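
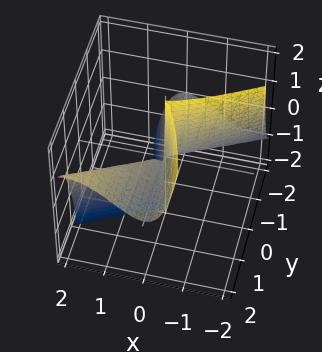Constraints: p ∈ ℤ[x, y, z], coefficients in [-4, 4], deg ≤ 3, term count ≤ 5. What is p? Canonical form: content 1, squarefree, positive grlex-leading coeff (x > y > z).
(a) The degree is 3 — no degree-2 surface has this shape.
(b) From the visible intercepts: every point of the z-axis in the box is on the surface; it crosses the x-axis at the gridline x = 0; the visible y-axis segment lies entirely on the surface.
(c) The integer polynomial consistent with all of this is the stated p.

2*x^3 - 3*x^2*y + x*y*z + y^2*z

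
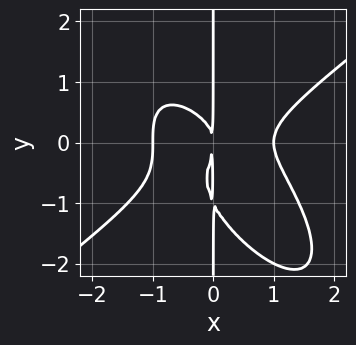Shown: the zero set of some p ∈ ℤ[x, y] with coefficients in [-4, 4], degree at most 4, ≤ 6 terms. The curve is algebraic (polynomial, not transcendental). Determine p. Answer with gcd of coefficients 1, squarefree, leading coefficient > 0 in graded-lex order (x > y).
x^4 - x^2*y^2 - x*y^3 - x*y^2 - x^2

1. The degree is 4 — no degree-3 curve has this shape.
2. From the visible intercepts: among the integer gridlines, it crosses the x-axis at x ∈ {-1, 1}; the visible y-axis segment lies entirely on the curve.
3. Fitting integer coefficients to these (and the overall shape) gives p.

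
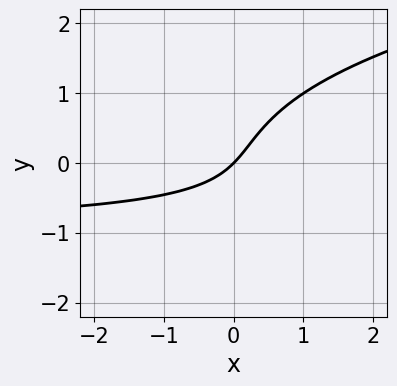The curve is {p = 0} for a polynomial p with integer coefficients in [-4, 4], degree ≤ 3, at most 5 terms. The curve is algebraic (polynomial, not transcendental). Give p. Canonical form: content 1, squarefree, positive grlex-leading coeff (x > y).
(a) deg p = 3.
(b) From the axis intercepts and sections: it meets the y-axis at y = 0 (among the integer gridlines); it crosses the x-axis at the gridline x = 0.
(c) The integer polynomial consistent with all of this is the stated p.

y^3 - x*y - x + y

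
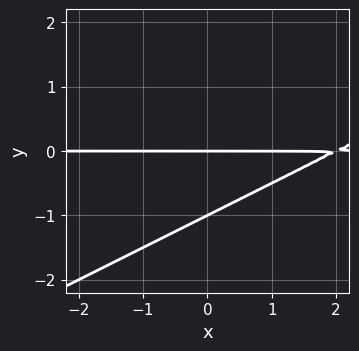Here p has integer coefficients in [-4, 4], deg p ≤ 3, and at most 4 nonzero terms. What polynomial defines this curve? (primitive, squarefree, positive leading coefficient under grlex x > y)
x*y - 2*y^2 - 2*y

(a) deg p = 2. The shape is more complex than any degree-1 curve.
(b) Reading off the gridlines: among the integer gridlines, it crosses the y-axis at y ∈ {-1, 0}; every point of the x-axis in the box is on the curve.
(c) Matching integer coefficients to the picture gives p.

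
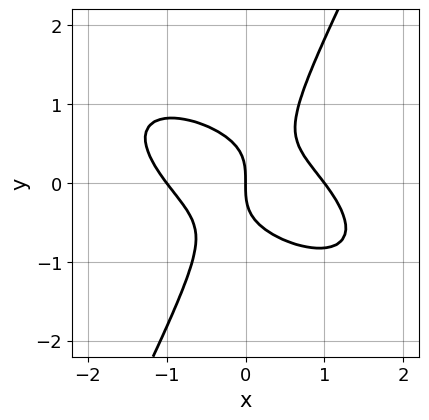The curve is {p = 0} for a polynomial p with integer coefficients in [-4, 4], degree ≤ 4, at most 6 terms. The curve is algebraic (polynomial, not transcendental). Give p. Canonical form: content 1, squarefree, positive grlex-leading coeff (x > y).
First, deg p = 3. A generic line meets the curve in up to 3 points.
Next, against the integer gridlines: one y-axis crossing is at y = 0; the x-axis gridline crossings are at x ∈ {-1, 0, 1}.
Finally, assembling these constraints gives the stated polynomial.

2*x^3 + 3*x^2*y + 2*x*y^2 - 2*y^3 - 2*x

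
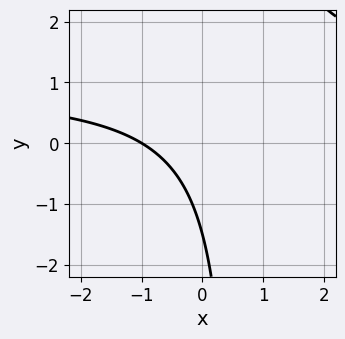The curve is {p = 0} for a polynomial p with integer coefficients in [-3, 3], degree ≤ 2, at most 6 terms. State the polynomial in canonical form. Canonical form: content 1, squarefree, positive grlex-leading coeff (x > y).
The degree is 2 — the shape is more complex than any degree-1 curve.
Checking where it meets the axes: one x-axis crossing is at x = -1.
The integer polynomial consistent with all of this is the stated p.

3*x*y - 3*x - 2*y - 3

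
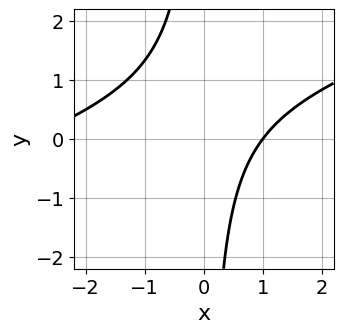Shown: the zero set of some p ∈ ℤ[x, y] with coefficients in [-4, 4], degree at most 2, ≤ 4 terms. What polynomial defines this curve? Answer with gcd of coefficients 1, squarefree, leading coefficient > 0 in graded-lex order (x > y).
x^2 - 3*x*y + 2*x - 3

Degree: a generic line meets the curve in up to 2 points, so deg p = 2.
Observable constraints: it crosses the x-axis at the gridline x = 1; no y-intercept at any integer in the box.
Matching integer coefficients to the picture gives p.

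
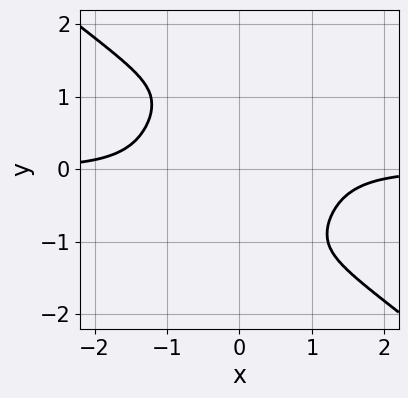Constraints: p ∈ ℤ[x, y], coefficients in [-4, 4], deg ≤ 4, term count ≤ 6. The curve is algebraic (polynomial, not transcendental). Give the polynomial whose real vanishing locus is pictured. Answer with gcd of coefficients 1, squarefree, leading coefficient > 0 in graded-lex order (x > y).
3*x^3*y + 3*x^2*y^2 + y^4 - 3*y^2 + 3

deg p = 4.
From the axis intercepts and sections: no y-intercept at any integer in the box; the curve avoids every integer x-axis point in the box.
Together with the visible shape, these determine p as stated.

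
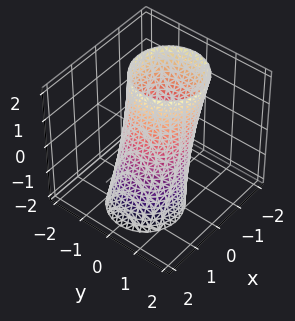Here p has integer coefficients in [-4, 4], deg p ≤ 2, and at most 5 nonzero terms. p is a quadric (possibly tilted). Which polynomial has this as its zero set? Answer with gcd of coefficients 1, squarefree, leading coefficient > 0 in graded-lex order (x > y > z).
Degree: no degree-1 surface has this shape, so deg p = 2.
Checking where it meets the axes: among the integer gridlines, it crosses the x-axis at x ∈ {-1, 1}; the surface avoids every integer z-axis point in the box; among the integer gridlines, it crosses the y-axis at y ∈ {-1, 1}.
These observations pin down the coefficients.

2*x^2 + x*z + 2*y^2 - 2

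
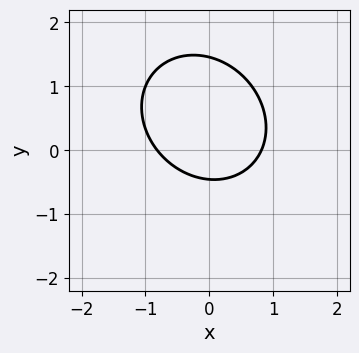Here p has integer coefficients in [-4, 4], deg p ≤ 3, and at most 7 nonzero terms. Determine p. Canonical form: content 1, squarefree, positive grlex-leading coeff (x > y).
deg p = 2. A generic line meets the curve in up to 2 points.
The integer polynomial consistent with all of this is the stated p.

3*x^2 + x*y + 3*y^2 - 3*y - 2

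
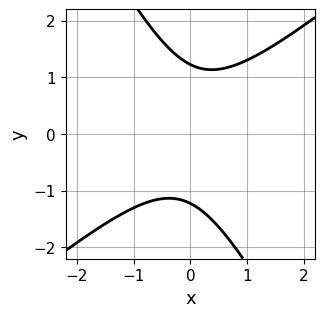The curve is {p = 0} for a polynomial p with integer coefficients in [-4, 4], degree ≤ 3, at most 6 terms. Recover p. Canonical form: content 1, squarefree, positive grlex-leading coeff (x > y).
3*x^2 - 2*x*y - 2*y^2 + 3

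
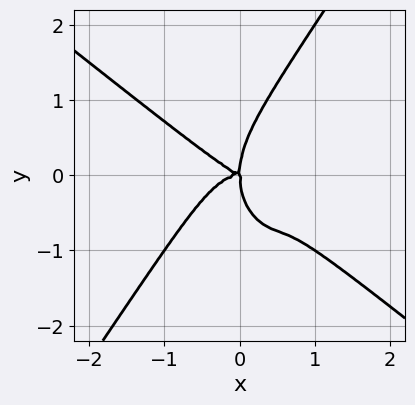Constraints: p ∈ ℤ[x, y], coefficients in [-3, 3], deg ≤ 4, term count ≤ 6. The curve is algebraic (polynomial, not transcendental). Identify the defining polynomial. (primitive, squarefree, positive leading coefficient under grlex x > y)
2*x^4 + 2*x^3*y - y^4 + x^2*y + 2*x*y^2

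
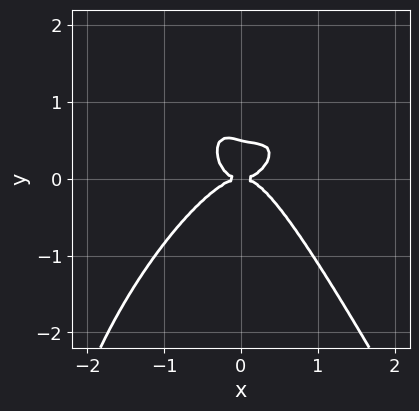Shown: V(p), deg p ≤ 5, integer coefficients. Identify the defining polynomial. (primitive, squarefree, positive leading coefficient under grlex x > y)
3*x^4 - 2*x^3*y + x*y^3 + 2*y^3 - y^2

Degree: the shape is more complex than any degree-3 curve, so deg p = 4.
From the axis intercepts and sections: it meets the x-axis at x = 0 (among the integer gridlines); it meets the y-axis at y = 0 (among the integer gridlines).
Solving for integer coefficients yields p as stated.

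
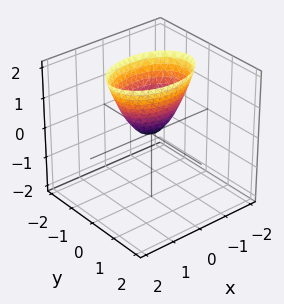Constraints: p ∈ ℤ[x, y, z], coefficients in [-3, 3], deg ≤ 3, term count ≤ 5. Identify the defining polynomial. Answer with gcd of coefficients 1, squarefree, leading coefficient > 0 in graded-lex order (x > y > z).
x^2 + 2*y^2 - z

First, the degree is 2 — a single bowl opening along one axis; a quadric.
Then, symmetries: it's symmetric under y → −y, forcing even powers of y; it's symmetric under x → −x, forcing even powers of x.
Then, reading off the gridlines: it meets the y-axis at y = 0 (among the integer gridlines); one x-axis crossing is at x = 0; it crosses the z-axis at the gridline z = 0.
Finally, putting this together gives p.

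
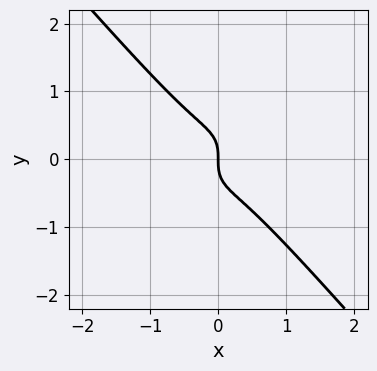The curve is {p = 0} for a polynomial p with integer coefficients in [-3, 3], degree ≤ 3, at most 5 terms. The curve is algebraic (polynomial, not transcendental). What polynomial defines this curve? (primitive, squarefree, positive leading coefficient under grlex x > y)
First, the degree is 3 — a generic line meets the curve in up to 3 points.
Then, against the integer gridlines: one x-axis crossing is at x = 0; it crosses the y-axis at the gridline y = 0.
Finally, the integer polynomial consistent with all of this is the stated p.

3*x^3 + 2*y^3 + x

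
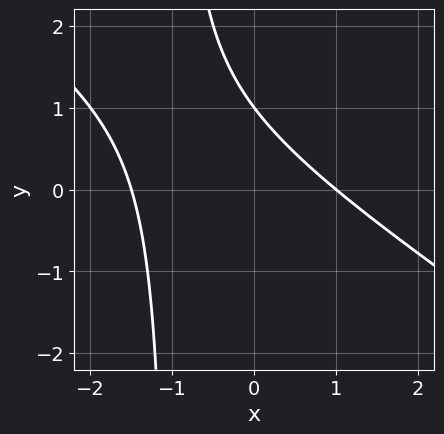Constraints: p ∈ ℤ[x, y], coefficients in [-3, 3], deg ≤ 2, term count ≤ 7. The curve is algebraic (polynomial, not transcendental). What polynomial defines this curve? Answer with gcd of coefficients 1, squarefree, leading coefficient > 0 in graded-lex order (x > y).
2*x^2 + 3*x*y + x + 3*y - 3

1. The degree is 2 — the shape is more complex than any degree-1 curve.
2. From the visible intercepts: it crosses the x-axis at the gridline x = 1; it meets the y-axis at y = 1 (among the integer gridlines).
3. Putting this together gives p.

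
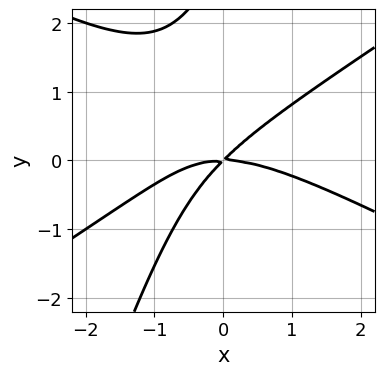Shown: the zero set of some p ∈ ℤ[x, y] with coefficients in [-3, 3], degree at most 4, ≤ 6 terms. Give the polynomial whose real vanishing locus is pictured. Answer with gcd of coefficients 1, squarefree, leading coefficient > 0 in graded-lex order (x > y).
x^3 - 3*x*y^2 + y^3 + 3*x*y - 3*y^2

1. The degree is 3 — a generic line meets the curve in up to 3 points.
2. From the visible intercepts: one y-axis crossing is at y = 0; it crosses the x-axis at the gridline x = 0.
3. Putting this together gives p.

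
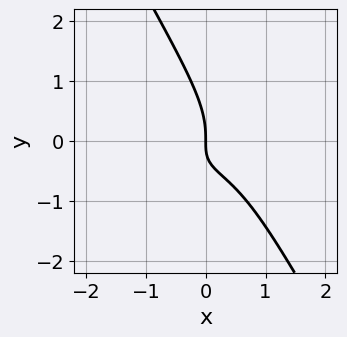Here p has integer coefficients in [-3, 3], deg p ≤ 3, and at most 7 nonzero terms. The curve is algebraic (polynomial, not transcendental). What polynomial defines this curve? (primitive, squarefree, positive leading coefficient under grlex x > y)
2*x^3 + 3*x*y^2 + 2*y^3 + 3*x*y + 2*x

Degree: a generic line meets the curve in up to 3 points, so deg p = 3.
From the visible intercepts: one y-axis crossing is at y = 0; one x-axis crossing is at x = 0.
The integer polynomial consistent with all of this is the stated p.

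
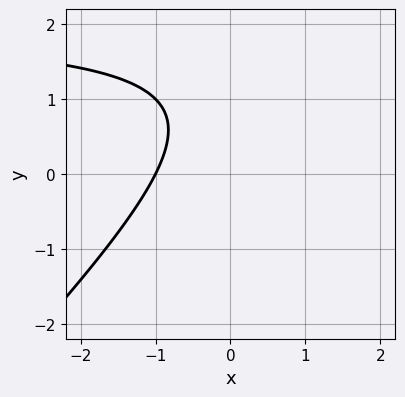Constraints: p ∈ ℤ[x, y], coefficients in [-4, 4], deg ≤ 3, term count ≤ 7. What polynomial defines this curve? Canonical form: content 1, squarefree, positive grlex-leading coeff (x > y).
x*y - y^2 - 2*x + 2*y - 2

1. The degree is 2 — a generic line meets the curve in up to 2 points.
2. Against the integer gridlines: one x-axis crossing is at x = -1; it misses every integer gridline on the y-axis.
3. Together with the visible shape, these determine p as stated.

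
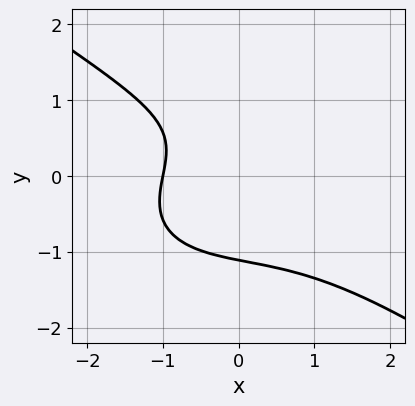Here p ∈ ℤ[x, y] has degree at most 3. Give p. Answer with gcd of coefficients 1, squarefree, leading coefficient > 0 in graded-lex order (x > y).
(a) deg p = 3. The shape is more complex than any degree-2 curve.
(b) Against the integer gridlines: one x-axis crossing is at x = -1.
(c) Solving for integer coefficients yields p as stated.

x^3 + 3*y^3 + 2*x - y + 3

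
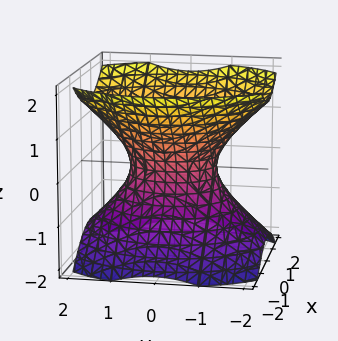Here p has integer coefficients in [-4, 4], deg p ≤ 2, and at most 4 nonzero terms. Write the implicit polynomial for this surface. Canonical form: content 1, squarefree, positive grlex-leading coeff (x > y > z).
3*x^2 + 2*y^2 - 3*z^2 - 2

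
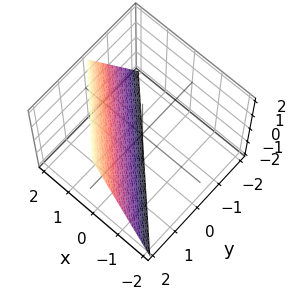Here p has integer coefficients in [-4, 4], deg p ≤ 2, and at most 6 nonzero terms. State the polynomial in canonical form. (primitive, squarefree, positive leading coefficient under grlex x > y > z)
2*x + 2*y - z - 2

(a) deg p = 1.
(b) From the visible intercepts: one x-axis crossing is at x = 1; one y-axis crossing is at y = 1.
(c) Putting this together gives p.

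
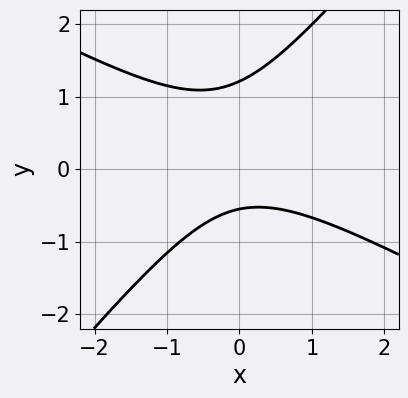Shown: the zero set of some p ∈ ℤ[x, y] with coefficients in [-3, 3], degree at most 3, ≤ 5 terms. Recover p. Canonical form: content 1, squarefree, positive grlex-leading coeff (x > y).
2*x^2 + 2*x*y - 3*y^2 + 2*y + 2

deg p = 2.
Observable constraints: no x-intercept at any integer in the box.
These observations pin down the coefficients.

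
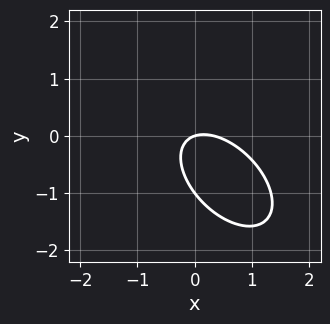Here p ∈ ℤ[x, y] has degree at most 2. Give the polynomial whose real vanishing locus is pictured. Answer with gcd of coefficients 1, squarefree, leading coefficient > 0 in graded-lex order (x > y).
3*x^2 + 3*x*y + 3*y^2 - x + 3*y

(a) deg p = 2. The shape is more complex than any degree-1 curve.
(b) Checking where it meets the axes: the y-axis gridline crossings are at y ∈ {-1, 0}; it meets the x-axis at x = 0 (among the integer gridlines).
(c) Together with the visible shape, these determine p as stated.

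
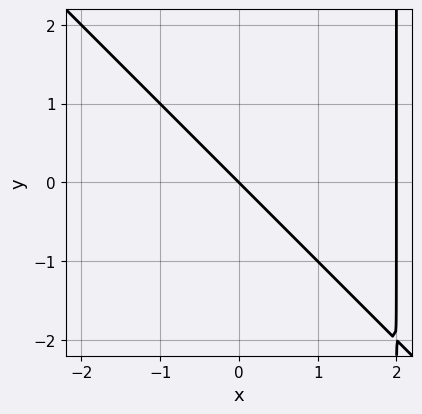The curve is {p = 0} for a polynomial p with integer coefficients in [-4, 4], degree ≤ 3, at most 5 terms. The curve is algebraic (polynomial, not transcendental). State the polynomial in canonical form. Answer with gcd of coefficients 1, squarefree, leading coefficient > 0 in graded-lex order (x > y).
x^2 + x*y - 2*x - 2*y

Degree: the shape is more complex than any degree-1 curve, so deg p = 2.
Against the integer gridlines: it meets the y-axis at y = 0 (among the integer gridlines); the x-axis gridline crossings are at x ∈ {0, 2}.
These observations pin down the coefficients.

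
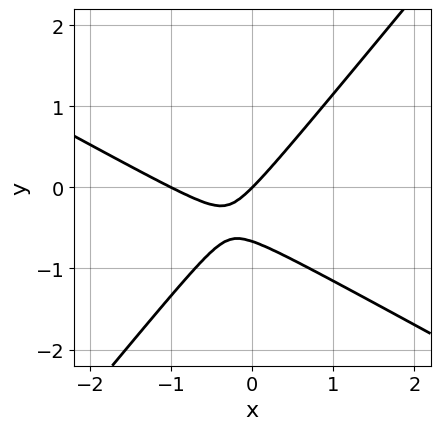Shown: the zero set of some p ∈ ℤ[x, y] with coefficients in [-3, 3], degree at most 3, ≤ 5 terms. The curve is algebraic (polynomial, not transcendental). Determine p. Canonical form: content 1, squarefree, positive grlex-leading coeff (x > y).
2*x^2 + 2*x*y - 3*y^2 + 2*x - 2*y

First, degree: the shape is more complex than any degree-1 curve, so deg p = 2.
Then, observable constraints: the x-axis gridline crossings are at x ∈ {-1, 0}; it crosses the y-axis at the gridline y = 0.
Finally, together with the visible shape, these determine p as stated.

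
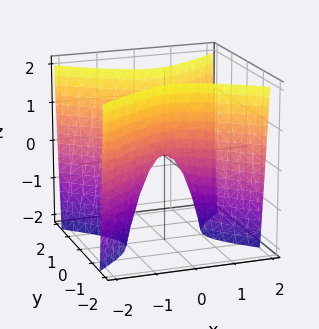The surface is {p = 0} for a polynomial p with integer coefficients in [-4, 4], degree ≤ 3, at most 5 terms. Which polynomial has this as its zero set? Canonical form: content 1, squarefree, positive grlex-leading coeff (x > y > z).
First, deg p = 2. A saddle surface; a quadric.
Then, symmetries: the x ↦ −x reflection is a symmetry, so x appears only in even powers; mirror symmetry y ↦ −y ⇒ only even powers of y.
Then, observable constraints: one x-axis crossing is at x = 0; it crosses the y-axis at the gridline y = 0.
Finally, fitting integer coefficients to these (and the overall shape) gives p.

2*x^2 - 3*y^2 + z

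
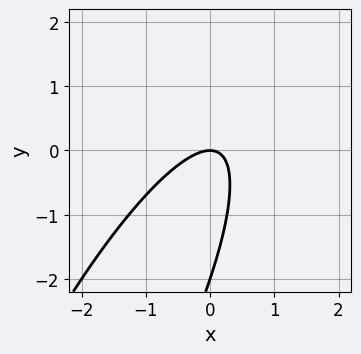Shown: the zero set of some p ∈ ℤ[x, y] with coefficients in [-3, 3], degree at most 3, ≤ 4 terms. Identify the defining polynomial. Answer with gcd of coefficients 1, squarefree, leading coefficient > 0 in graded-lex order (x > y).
1. Degree: a generic line meets the curve in up to 2 points, so deg p = 2.
2. From the axis intercepts and sections: it crosses the x-axis at the gridline x = 0; the y-axis gridline crossings are at y ∈ {-2, 0}.
3. These observations pin down the coefficients.

3*x^2 - 3*x*y + y^2 + 2*y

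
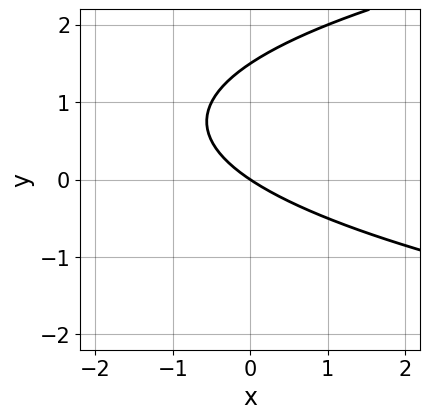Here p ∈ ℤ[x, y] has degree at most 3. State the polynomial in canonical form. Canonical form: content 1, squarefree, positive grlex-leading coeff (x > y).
1. deg p = 2. The shape is more complex than any degree-1 curve.
2. Observable constraints: one x-axis crossing is at x = 0; it meets the y-axis at y = 0 (among the integer gridlines).
3. Fitting integer coefficients to these (and the overall shape) gives p.

2*y^2 - 2*x - 3*y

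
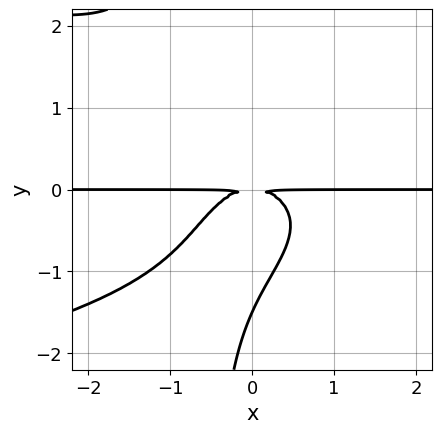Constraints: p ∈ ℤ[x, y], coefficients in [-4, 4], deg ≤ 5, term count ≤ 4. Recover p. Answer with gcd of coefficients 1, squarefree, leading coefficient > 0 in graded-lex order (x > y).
3*x*y^3 + 3*x^2*y + 2*y^3 + 3*y^2

(a) The degree is 4 — the shape is more complex than any degree-3 curve.
(b) Checking where it meets the axes: every point of the x-axis in the box is on the curve.
(c) Putting this together gives p.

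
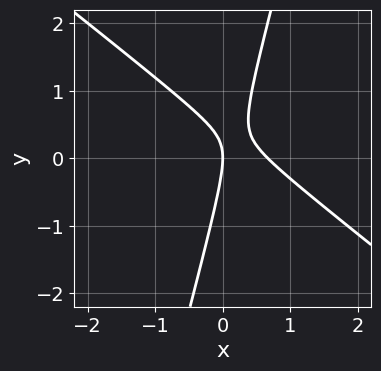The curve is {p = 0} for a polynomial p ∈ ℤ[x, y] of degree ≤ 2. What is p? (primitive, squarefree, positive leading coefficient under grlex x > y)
3*x^2 + 3*x*y - y^2 - 2*x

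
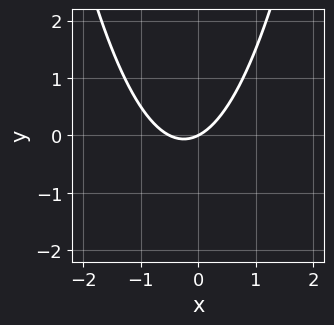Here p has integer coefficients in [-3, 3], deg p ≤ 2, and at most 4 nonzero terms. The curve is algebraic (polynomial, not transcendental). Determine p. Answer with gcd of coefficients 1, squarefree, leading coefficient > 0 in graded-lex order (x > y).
(a) deg p = 2. A generic line meets the curve in up to 2 points.
(b) Reading off the gridlines: one y-axis crossing is at y = 0; it meets the x-axis at x = 0 (among the integer gridlines).
(c) Assembling these constraints gives the stated polynomial.

2*x^2 + x - 2*y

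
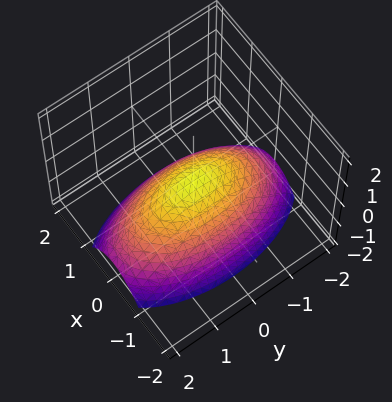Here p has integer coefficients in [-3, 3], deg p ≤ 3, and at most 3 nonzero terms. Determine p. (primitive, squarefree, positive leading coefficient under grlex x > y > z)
3*x^2 + y^2 + 3*z

First, deg p = 2.
Then, symmetries: the y ↦ −y reflection is a symmetry, so y appears only in even powers; mirror symmetry x ↦ −x ⇒ only even powers of x.
Next, checking where it meets the axes: it meets the x-axis at x = 0 (among the integer gridlines); it crosses the z-axis at the gridline z = 0; it meets the y-axis at y = 0 (among the integer gridlines).
Finally, solving for integer coefficients yields p as stated.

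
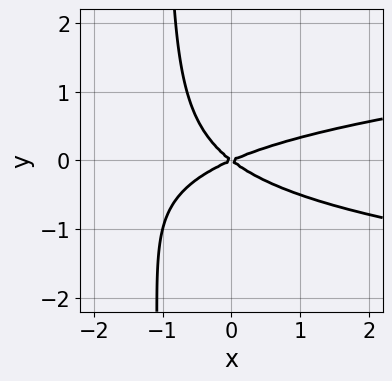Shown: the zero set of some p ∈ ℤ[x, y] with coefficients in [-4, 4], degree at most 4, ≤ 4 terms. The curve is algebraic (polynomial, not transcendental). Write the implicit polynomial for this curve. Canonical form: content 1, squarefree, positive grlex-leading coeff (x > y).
First, the degree is 3 — no degree-2 curve has this shape.
Then, reading off the gridlines: one x-axis crossing is at x = 0; it crosses the y-axis at the gridline y = 0.
Finally, solving for integer coefficients yields p as stated.

3*x*y^2 - x^2 + x*y + 3*y^2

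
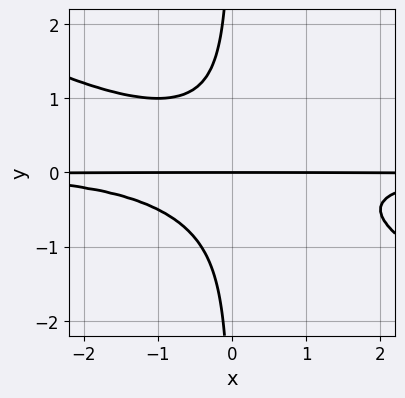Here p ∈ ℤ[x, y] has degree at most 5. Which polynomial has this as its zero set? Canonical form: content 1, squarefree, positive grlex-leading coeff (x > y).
The degree is 4 — a generic line meets the curve in up to 4 points.
Observable constraints: every point of the x-axis in the box is on the curve; one y-axis crossing is at y = 0.
Solving for integer coefficients yields p as stated.

x^2*y^2 + 2*x*y^3 + y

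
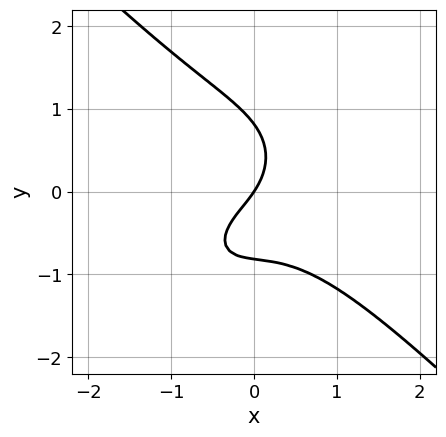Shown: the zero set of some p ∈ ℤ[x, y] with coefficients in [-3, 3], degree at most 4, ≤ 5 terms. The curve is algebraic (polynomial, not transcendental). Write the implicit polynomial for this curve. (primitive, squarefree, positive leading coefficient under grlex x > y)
Degree: no degree-2 curve has this shape, so deg p = 3.
Observable constraints: one y-axis crossing is at y = 0; it crosses the x-axis at the gridline x = 0.
The integer polynomial consistent with all of this is the stated p.

3*x^3 + 3*y^3 + 3*x*y + 3*x - 2*y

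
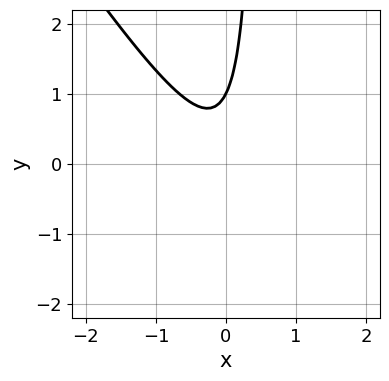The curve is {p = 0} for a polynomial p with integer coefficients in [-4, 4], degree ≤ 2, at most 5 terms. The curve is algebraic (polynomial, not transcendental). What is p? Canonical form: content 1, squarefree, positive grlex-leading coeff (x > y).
3*x^2 + 2*x*y - y + 1

(a) Degree: the shape is more complex than any degree-1 curve, so deg p = 2.
(b) Observable constraints: the curve avoids every integer x-axis point in the box; it crosses the y-axis at the gridline y = 1.
(c) These observations pin down the coefficients.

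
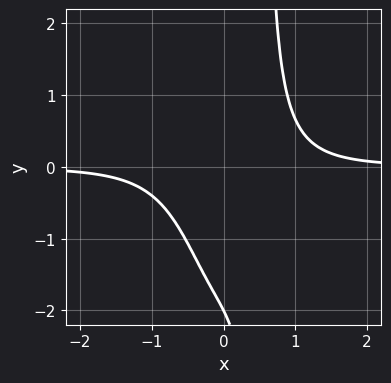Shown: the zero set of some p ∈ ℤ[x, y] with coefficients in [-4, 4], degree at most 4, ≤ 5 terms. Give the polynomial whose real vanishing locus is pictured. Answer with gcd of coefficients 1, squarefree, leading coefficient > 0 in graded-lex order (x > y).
3*x^3*y + x*y - y - 2

First, the degree is 4 — the shape is more complex than any degree-3 curve.
Then, observable constraints: the curve avoids every integer x-axis point in the box; it crosses the y-axis at the gridline y = -2.
Finally, the integer polynomial consistent with all of this is the stated p.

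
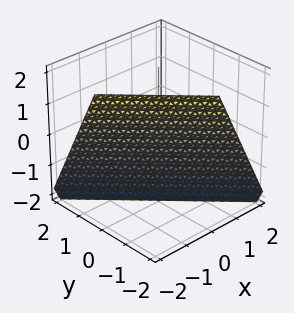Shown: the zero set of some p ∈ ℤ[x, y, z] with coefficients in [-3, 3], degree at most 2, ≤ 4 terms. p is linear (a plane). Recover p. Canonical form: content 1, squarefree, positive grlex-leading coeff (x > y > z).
2*x + 2*y + z + 2

(a) The degree is 1 — every cross-section is a straight line — this is a plane.
(b) Against the integer gridlines: it crosses the z-axis at the gridline z = -2; one y-axis crossing is at y = -1; it crosses the x-axis at the gridline x = -1.
(c) Matching integer coefficients to the picture gives p.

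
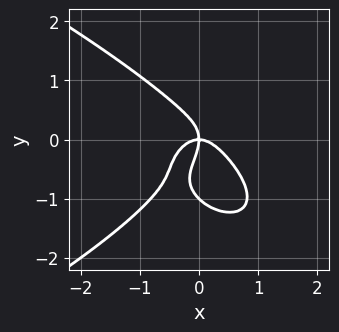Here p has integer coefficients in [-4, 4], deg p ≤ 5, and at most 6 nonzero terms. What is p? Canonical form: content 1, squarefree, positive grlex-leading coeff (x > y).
2*y^4 + 3*x^3 + 2*y^3 + 2*x*y

(a) deg p = 4. No degree-3 curve has this shape.
(b) From the visible intercepts: one x-axis crossing is at x = 0; among the integer gridlines, it crosses the y-axis at y ∈ {-1, 0}.
(c) The integer polynomial consistent with all of this is the stated p.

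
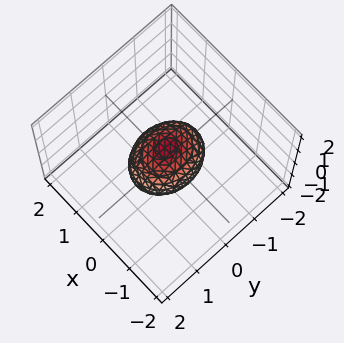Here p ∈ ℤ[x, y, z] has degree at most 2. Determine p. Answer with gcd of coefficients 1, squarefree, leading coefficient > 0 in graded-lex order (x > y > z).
3*x^2 + 2*y^2 + 3*z^2 - 2

(a) Degree: bounded and convex; a quadric, so deg p = 2.
(b) Symmetries: it's symmetric under y → −y, forcing even powers of y; mirror symmetry z ↦ −z ⇒ only even powers of z; the x ↦ −x reflection is a symmetry, so x appears only in even powers.
(c) Observable constraints: the y-axis gridline crossings are at y ∈ {-1, 1}.
(d) Solving for integer coefficients yields p as stated.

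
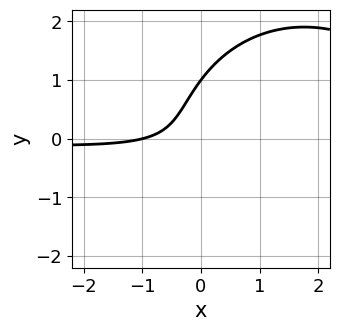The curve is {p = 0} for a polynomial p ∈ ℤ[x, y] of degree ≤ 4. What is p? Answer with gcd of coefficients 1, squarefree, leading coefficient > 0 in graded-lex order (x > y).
x^2*y + y^3 - 3*x*y - x - 1

(a) The degree is 3 — a generic line meets the curve in up to 3 points.
(b) Against the integer gridlines: one x-axis crossing is at x = -1; it meets the y-axis at y = 1 (among the integer gridlines).
(c) Putting this together gives p.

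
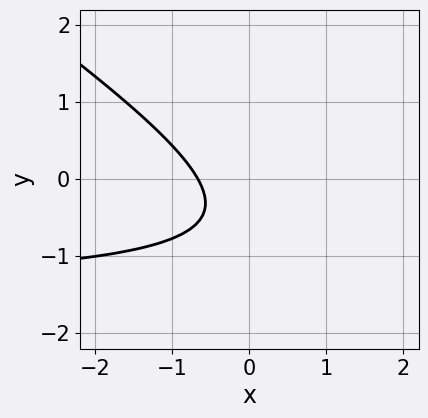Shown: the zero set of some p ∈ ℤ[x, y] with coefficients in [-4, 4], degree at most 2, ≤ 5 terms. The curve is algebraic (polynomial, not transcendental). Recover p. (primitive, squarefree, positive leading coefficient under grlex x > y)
2*x*y + 3*y^2 + 3*x + 3*y + 2

(a) deg p = 2.
(b) Checking where it meets the axes: it misses every integer gridline on the y-axis.
(c) Solving for integer coefficients yields p as stated.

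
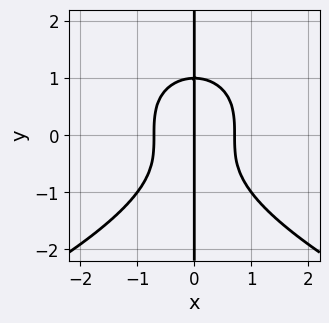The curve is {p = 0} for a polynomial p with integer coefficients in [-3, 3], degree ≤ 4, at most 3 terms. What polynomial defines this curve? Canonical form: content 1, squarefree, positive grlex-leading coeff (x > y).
1. Degree: a generic line meets the curve in up to 4 points, so deg p = 4.
2. Observable constraints: it meets the x-axis at x = 0 (among the integer gridlines); every point of the y-axis in the box is on the curve.
3. Assembling these constraints gives the stated polynomial.

x*y^3 + 2*x^3 - x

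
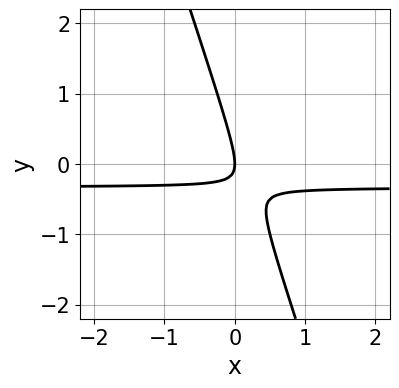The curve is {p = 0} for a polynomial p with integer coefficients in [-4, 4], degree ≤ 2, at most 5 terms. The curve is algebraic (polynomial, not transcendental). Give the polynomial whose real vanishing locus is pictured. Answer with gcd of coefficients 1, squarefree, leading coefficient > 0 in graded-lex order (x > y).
Degree: a generic line meets the curve in up to 2 points, so deg p = 2.
Observable constraints: one x-axis crossing is at x = 0; it meets the y-axis at y = 0 (among the integer gridlines).
These observations pin down the coefficients.

3*x*y + y^2 + x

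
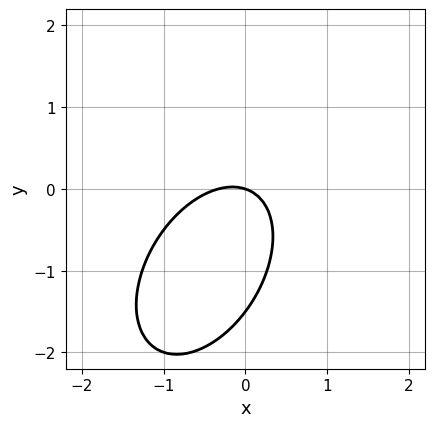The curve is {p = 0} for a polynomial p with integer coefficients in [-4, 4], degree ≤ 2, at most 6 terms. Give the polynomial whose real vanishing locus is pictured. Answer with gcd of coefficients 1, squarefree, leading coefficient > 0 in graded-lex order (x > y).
1. Degree: no degree-1 curve has this shape, so deg p = 2.
2. Against the integer gridlines: one y-axis crossing is at y = 0; it crosses the x-axis at the gridline x = 0.
3. Together with the visible shape, these determine p as stated.

3*x^2 - 2*x*y + 2*y^2 + x + 3*y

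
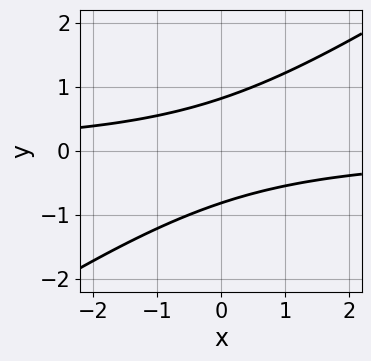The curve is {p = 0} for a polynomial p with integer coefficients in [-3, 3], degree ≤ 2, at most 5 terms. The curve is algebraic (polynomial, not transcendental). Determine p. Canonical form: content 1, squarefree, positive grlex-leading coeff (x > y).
2*x*y - 3*y^2 + 2

1. The degree is 2 — no degree-1 curve has this shape.
2. From the visible intercepts: no x-intercept at any integer in the box.
3. Together with the visible shape, these determine p as stated.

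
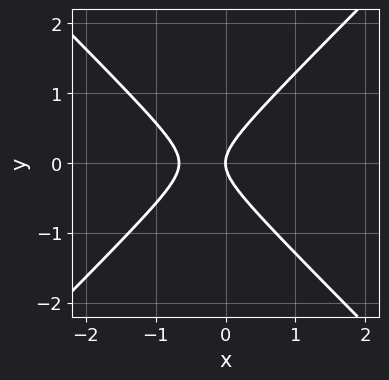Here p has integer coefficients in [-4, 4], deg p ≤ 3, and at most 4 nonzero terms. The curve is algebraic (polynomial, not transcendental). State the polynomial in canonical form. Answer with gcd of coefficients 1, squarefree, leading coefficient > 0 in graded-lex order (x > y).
3*x^2 - 3*y^2 + 2*x

Degree: a generic line meets the curve in up to 2 points, so deg p = 2.
Symmetries: the y ↦ −y reflection is a symmetry, so y appears only in even powers.
Checking where it meets the axes: one y-axis crossing is at y = 0; one x-axis crossing is at x = 0.
Putting this together gives p.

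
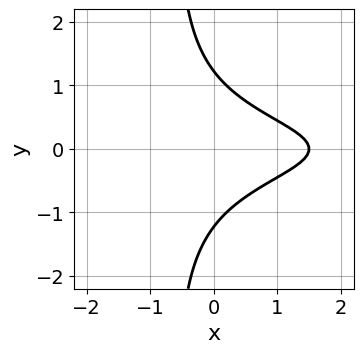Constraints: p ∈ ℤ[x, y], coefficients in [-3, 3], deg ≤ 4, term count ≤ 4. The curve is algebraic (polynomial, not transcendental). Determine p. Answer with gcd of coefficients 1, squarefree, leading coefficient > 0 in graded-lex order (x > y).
1. Degree: no degree-2 curve has this shape, so deg p = 3.
2. Symmetries: mirror symmetry y ↦ −y ⇒ only even powers of y.
3. Fitting integer coefficients to these (and the overall shape) gives p.

3*x*y^2 + 2*y^2 + 2*x - 3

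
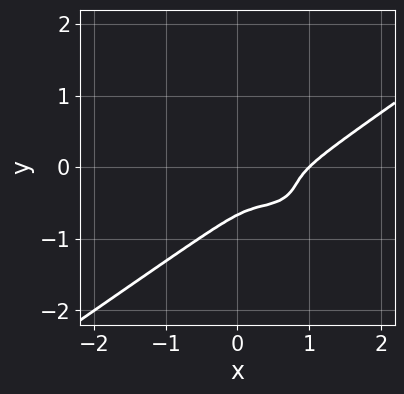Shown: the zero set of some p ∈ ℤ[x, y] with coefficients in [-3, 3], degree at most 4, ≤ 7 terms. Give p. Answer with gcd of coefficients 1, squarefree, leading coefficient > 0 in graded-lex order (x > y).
The degree is 3 — a generic line meets the curve in up to 3 points.
Observable constraints: it crosses the x-axis at the gridline x = 1.
Solving for integer coefficients yields p as stated.

x^3 - 3*y^3 - x^2 - x*y - 2*y^2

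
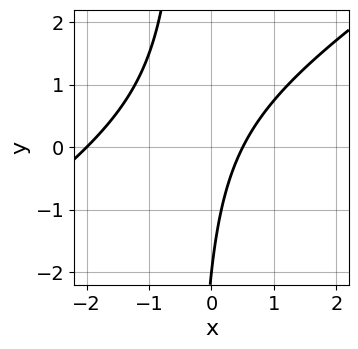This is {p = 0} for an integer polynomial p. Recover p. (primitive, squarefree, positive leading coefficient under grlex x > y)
Degree: a generic line meets the curve in up to 2 points, so deg p = 2.
Observable constraints: it meets the x-axis at x = -2 (among the integer gridlines); one y-axis crossing is at y = -2.
Assembling these constraints gives the stated polynomial.

2*x^2 - 3*x*y + 3*x - y - 2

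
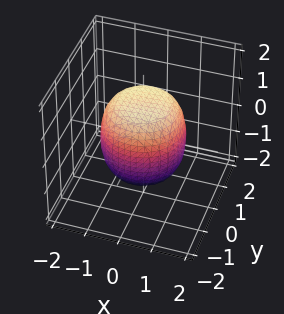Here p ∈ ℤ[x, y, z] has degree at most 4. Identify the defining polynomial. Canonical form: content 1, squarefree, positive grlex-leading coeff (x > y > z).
2*x^4 + 4*x^2*y^2 + 2*y^4 - x^2 - y^2 + 2*z^2 - 3

1. Degree: no degree-3 surface has this shape, so deg p = 4.
2. Symmetries: rotational symmetry about the z-axis ⇒ p depends on x, y only through x² + y².
3. Against the integer gridlines: a circular section at z = 1 has radius exactly 1.
4. Assembling these constraints gives the stated polynomial.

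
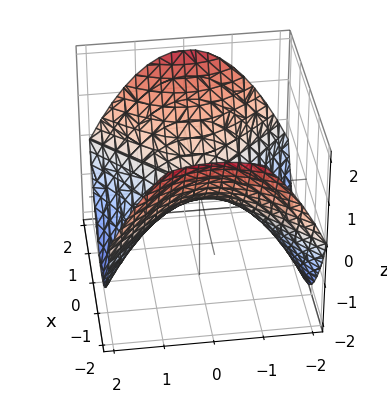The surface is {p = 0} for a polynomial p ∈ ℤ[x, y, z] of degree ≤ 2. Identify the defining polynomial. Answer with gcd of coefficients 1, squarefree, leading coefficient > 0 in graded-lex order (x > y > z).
x^2 - y^2 - 2*z

deg p = 2. A hyperbolic paraboloid; a quadric.
Symmetries: mirror symmetry x ↦ −x ⇒ only even powers of x; mirror symmetry y ↦ −y ⇒ only even powers of y.
Checking where it meets the axes: it meets the y-axis at y = 0 (among the integer gridlines); it meets the x-axis at x = 0 (among the integer gridlines).
Together with the visible shape, these determine p as stated.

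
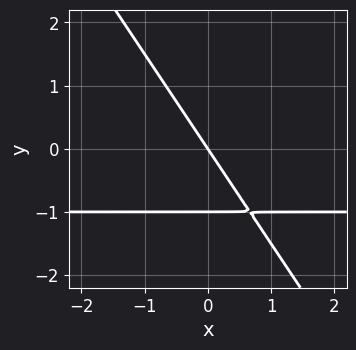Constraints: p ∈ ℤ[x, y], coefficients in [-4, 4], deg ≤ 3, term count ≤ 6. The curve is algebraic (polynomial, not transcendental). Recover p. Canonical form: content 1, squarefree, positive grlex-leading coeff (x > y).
3*x*y + 2*y^2 + 3*x + 2*y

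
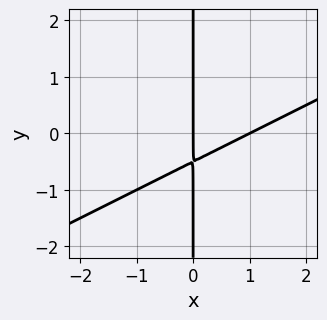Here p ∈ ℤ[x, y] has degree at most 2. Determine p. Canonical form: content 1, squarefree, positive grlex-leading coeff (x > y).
(a) Degree: a generic line meets the curve in up to 2 points, so deg p = 2.
(b) Checking where it meets the axes: the visible y-axis segment lies entirely on the curve; the x-axis gridline crossings are at x ∈ {0, 1}.
(c) The integer polynomial consistent with all of this is the stated p.

x^2 - 2*x*y - x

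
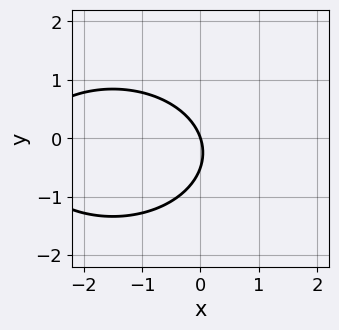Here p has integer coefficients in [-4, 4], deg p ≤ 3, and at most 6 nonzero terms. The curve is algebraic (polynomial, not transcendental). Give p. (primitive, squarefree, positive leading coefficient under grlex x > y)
deg p = 2. A generic line meets the curve in up to 2 points.
From the visible intercepts: it meets the x-axis at x = 0 (among the integer gridlines); one y-axis crossing is at y = 0.
Matching integer coefficients to the picture gives p.

x^2 + 2*y^2 + 3*x + y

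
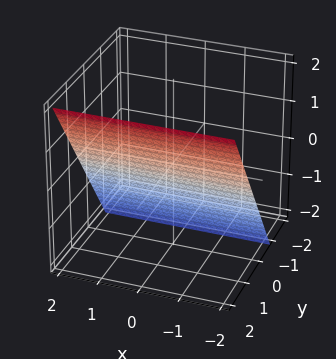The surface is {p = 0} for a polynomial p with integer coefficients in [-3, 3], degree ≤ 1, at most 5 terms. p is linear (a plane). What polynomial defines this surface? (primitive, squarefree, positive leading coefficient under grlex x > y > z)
3*y - 2*z - 2

(a) Degree: every cross-section is a straight line — this is a plane, so deg p = 1.
(b) Against the integer gridlines: it crosses the z-axis at the gridline z = -1; the surface avoids every integer x-axis point in the box.
(c) These observations pin down the coefficients.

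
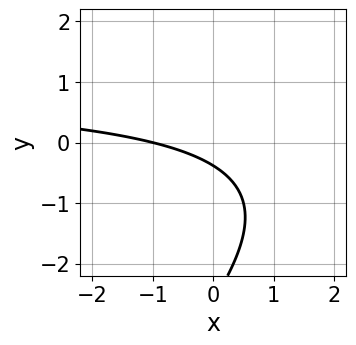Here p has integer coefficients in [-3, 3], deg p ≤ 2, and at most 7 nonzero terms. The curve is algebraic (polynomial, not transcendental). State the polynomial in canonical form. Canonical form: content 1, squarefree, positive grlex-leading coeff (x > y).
1. deg p = 2. The shape is more complex than any degree-1 curve.
2. Observable constraints: it meets the x-axis at x = -1 (among the integer gridlines).
3. The integer polynomial consistent with all of this is the stated p.

x*y - y^2 - x - 3*y - 1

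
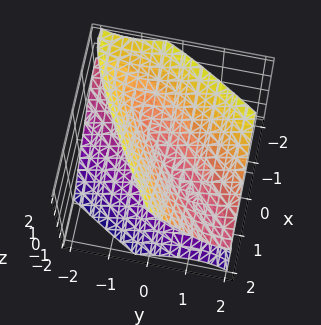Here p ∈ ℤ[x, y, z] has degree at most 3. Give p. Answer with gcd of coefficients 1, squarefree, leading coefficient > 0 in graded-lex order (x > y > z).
x^2 - 2*x*y + y^2 - y*z - z^2

(a) The degree is 2 — a generic line meets the surface in up to 2 points.
(b) From the axis intercepts and sections: one x-axis crossing is at x = 0; one y-axis crossing is at y = 0; it crosses the z-axis at the gridline z = 0.
(c) These observations pin down the coefficients.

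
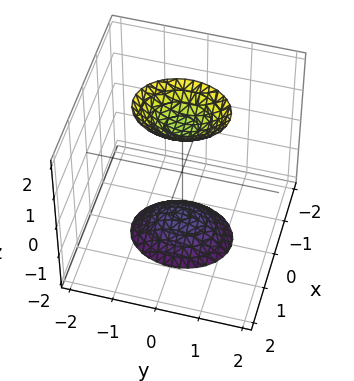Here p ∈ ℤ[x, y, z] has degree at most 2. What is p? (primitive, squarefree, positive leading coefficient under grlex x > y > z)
(a) I count 2 distinct pieces. They look like related sheets of one shape, so recover p as a whole.
(b) The degree is 2 — two separate bowl-shaped sheets opening away from each other; a quadric.
(c) Symmetries: mirror symmetry x ↦ −x ⇒ only even powers of x; mirror symmetry y ↦ −y ⇒ only even powers of y; the z ↦ −z reflection is a symmetry, so z appears only in even powers.
(d) Observable constraints: no x-intercept at any integer in the box; no y-intercept at any integer in the box.
(e) Assembling these constraints gives the stated polynomial.

3*x^2 + 2*y^2 - z^2 + 2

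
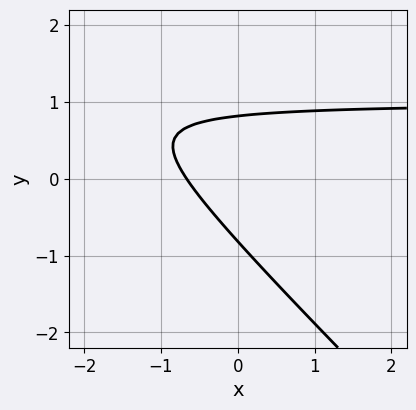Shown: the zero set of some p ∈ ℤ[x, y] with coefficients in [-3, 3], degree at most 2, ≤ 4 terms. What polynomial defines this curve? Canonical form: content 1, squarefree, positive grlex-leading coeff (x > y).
Degree: the shape is more complex than any degree-1 curve, so deg p = 2.
The integer polynomial consistent with all of this is the stated p.

3*x*y + 3*y^2 - 3*x - 2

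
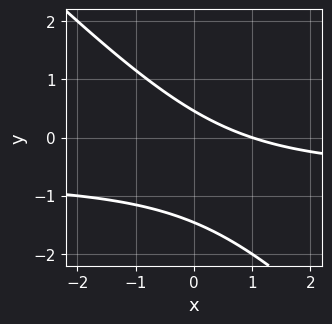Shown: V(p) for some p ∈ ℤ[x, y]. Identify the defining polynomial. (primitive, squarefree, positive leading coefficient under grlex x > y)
3*x*y + 3*y^2 + 2*x + 3*y - 2

Degree: the shape is more complex than any degree-1 curve, so deg p = 2.
From the visible intercepts: it crosses the x-axis at the gridline x = 1.
Solving for integer coefficients yields p as stated.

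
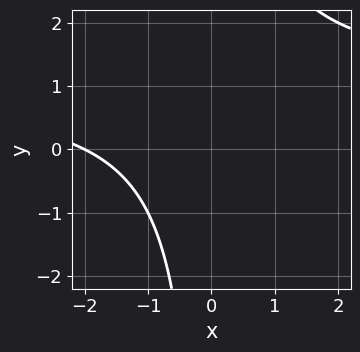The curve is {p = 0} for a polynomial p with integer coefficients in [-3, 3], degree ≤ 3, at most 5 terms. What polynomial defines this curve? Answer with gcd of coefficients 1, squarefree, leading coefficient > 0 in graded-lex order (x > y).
x*y - x - 2

1. deg p = 2.
2. Reading off the gridlines: one x-axis crossing is at x = -2; the curve avoids every integer y-axis point in the box.
3. The integer polynomial consistent with all of this is the stated p.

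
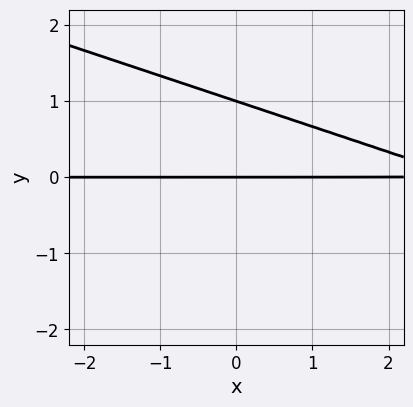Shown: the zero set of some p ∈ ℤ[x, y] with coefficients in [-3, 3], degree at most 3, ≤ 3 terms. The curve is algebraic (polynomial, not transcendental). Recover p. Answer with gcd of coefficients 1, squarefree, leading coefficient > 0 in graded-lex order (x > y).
x*y + 3*y^2 - 3*y

First, the degree is 2 — no degree-1 curve has this shape.
Next, reading off the gridlines: the y-axis gridline crossings are at y ∈ {0, 1}; the visible x-axis segment lies entirely on the curve.
Finally, these observations pin down the coefficients.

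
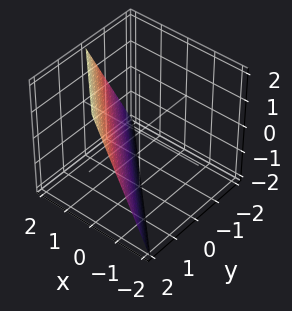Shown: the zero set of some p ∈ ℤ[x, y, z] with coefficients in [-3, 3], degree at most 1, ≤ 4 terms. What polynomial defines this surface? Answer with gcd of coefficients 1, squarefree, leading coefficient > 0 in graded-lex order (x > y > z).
(a) deg p = 1. The surface is flat (a plane).
(b) Reading off the gridlines: it crosses the y-axis at the gridline y = 1; one z-axis crossing is at z = -2.
(c) The integer polynomial consistent with all of this is the stated p. Check: (1, 0, 0) on the x-axis lies on the surface, and p(1, 0, 0) = 0. ✓

2*x + 2*y - z - 2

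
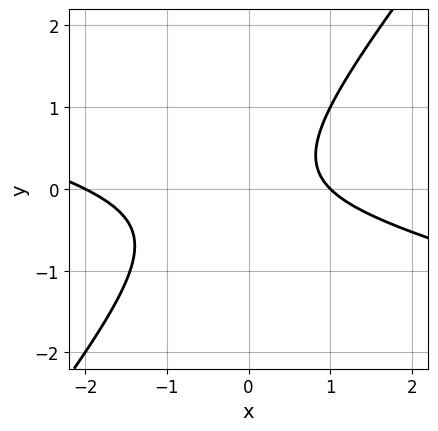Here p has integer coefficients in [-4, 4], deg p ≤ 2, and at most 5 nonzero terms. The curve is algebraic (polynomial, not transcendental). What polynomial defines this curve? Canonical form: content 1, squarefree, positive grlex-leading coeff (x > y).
(a) deg p = 2. No degree-1 curve has this shape.
(b) From the axis intercepts and sections: the x-axis gridline crossings are at x ∈ {-2, 1}; no y-intercept at any integer in the box.
(c) Together with the visible shape, these determine p as stated.

x^2 + 3*x*y - 3*y^2 + x - 2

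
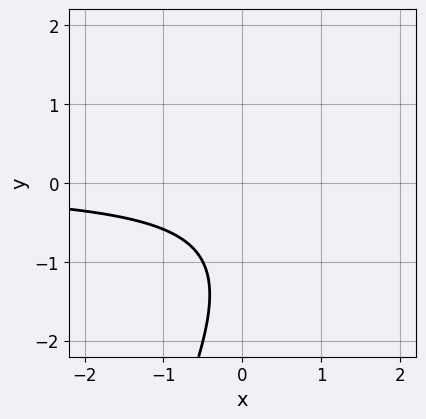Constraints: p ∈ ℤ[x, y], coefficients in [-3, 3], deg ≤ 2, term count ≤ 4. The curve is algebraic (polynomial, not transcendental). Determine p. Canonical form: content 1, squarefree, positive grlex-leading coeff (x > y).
2*x*y - y^2 - 2*y - 2

First, degree: no degree-1 curve has this shape, so deg p = 2.
Then, from the visible intercepts: no x-intercept at any integer in the box; the curve avoids every integer y-axis point in the box.
Finally, matching integer coefficients to the picture gives p.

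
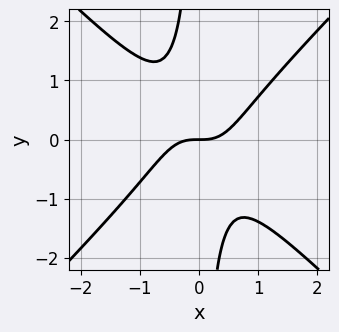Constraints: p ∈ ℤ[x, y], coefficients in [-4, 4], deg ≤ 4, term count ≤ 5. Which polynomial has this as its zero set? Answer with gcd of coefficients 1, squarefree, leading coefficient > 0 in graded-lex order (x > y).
3*x^3 - 3*x*y^2 - 2*y

(a) deg p = 3.
(b) From the axis intercepts and sections: one x-axis crossing is at x = 0; one y-axis crossing is at y = 0.
(c) Putting this together gives p.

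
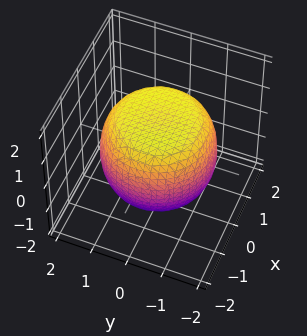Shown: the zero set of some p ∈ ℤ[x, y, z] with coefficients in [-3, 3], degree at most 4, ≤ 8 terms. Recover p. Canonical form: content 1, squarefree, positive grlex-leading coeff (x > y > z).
x^4 + 2*x^2*y^2 + y^4 - x^2 - y^2 + 2*z^2 - 3

(a) Degree: a generic line meets the surface in up to 4 points, so deg p = 4.
(b) Symmetries: rotational symmetry about the z-axis ⇒ p depends on x, y only through x² + y².
(c) From the visible intercepts: a circular section at z = -1 has radius between 1 and 2.
(d) The integer polynomial consistent with all of this is the stated p.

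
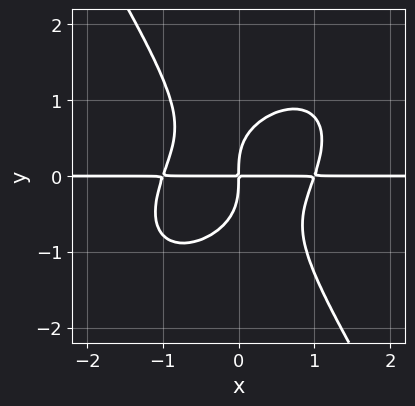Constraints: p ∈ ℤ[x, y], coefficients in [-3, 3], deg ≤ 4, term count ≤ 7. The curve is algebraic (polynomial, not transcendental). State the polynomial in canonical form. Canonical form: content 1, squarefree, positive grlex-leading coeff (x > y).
3*x^3*y - 2*x^2*y^2 + x*y^3 + 2*y^4 - 3*x*y

1. deg p = 4. A generic line meets the curve in up to 4 points.
2. Against the integer gridlines: the visible x-axis segment lies entirely on the curve.
3. Fitting integer coefficients to these (and the overall shape) gives p.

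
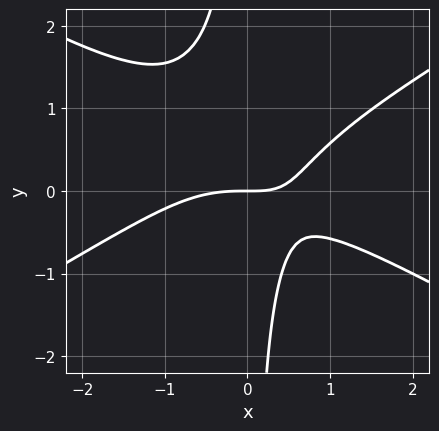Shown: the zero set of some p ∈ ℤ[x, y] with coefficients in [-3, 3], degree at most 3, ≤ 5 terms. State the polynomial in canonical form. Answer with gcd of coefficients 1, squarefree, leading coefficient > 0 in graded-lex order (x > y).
(a) The degree is 3 — a generic line meets the curve in up to 3 points.
(b) From the axis intercepts and sections: one y-axis crossing is at y = 0; it crosses the x-axis at the gridline x = 0.
(c) Together with the visible shape, these determine p as stated.

x^3 - 3*x*y^2 + 2*x*y - 2*y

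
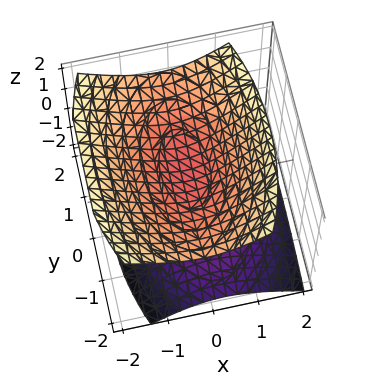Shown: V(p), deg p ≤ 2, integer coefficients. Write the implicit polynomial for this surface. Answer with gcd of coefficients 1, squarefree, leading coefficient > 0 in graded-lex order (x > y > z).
3*x^2 + x*z + y^2 - 3*z^2 + 1

(a) There are 2 components. They look like related sheets of one shape, so recover p as a whole.
(b) deg p = 2. A generic line meets the surface in up to 2 points.
(c) Observable constraints: no y-intercept at any integer in the box; it misses every integer gridline on the x-axis.
(d) Assembling these constraints gives the stated polynomial.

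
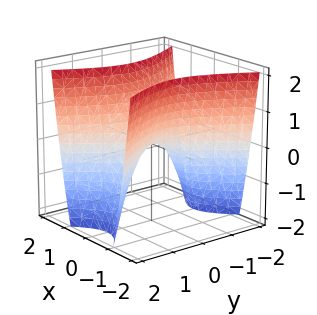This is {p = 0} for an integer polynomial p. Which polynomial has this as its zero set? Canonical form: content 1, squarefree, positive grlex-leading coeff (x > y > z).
The degree is 2 — a saddle surface; a quadric.
Symmetries: the y ↦ −y reflection is a symmetry, so y appears only in even powers; the x ↦ −x reflection is a symmetry, so x appears only in even powers.
Checking where it meets the axes: one y-axis crossing is at y = 0; it meets the z-axis at z = 0 (among the integer gridlines); it crosses the x-axis at the gridline x = 0.
Putting this together gives p.

2*x^2 - y^2 - z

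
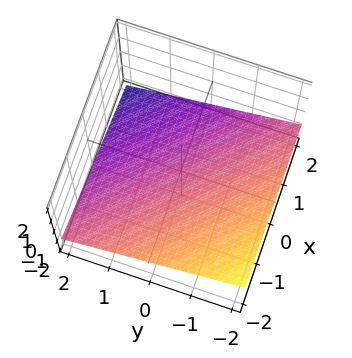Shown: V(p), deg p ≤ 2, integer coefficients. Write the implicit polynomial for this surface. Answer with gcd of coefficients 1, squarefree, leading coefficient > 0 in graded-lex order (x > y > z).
(a) deg p = 1. The surface is flat (a plane).
(b) Checking where it meets the axes: it meets the y-axis at y = -2 (among the integer gridlines); it meets the x-axis at x = -2 (among the integer gridlines).
(c) Assembling these constraints gives the stated polynomial.

x + y + 3*z + 2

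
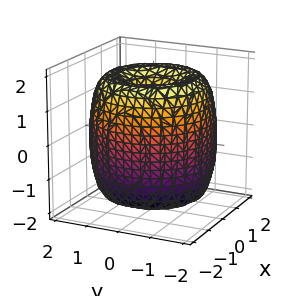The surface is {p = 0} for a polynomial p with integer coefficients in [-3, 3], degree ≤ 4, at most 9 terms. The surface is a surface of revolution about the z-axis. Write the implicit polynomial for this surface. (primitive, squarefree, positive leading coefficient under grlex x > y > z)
The degree is 4 — the shape is more complex than any degree-3 surface.
Symmetries: rotational symmetry about the z-axis ⇒ p depends on x, y only through x² + y².
Observable constraints: among the integer gridlines, it crosses the z-axis at z ∈ {-1, 1}; a circular section at z = 1 has radius between 1 and 2.
The integer polynomial consistent with all of this is the stated p.

x^4 + 2*x^2*y^2 + y^4 - 3*x^2 - 3*y^2 + z^2 - 1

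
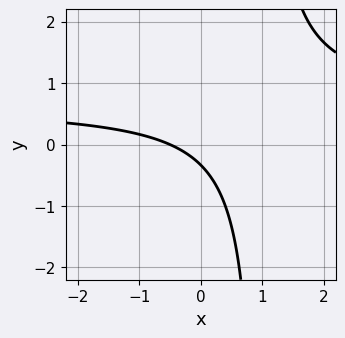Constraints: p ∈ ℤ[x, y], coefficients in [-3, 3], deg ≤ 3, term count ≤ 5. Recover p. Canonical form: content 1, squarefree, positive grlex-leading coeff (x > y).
(a) Degree: the shape is more complex than any degree-1 curve, so deg p = 2.
(b) The integer polynomial consistent with all of this is the stated p.

3*x*y - 2*x - 3*y - 1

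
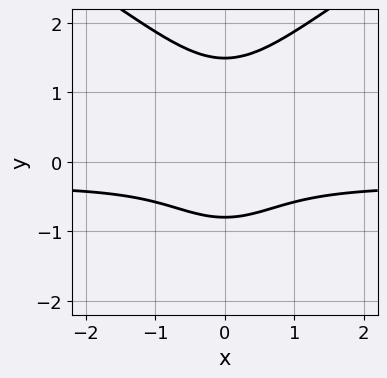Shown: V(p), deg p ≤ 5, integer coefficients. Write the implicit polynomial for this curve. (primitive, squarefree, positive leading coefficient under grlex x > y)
y^4 - 3*x^2*y - x^2 - 2*y - 2

The degree is 4 — a generic line meets the curve in up to 4 points.
Symmetries: it's symmetric under x → −x, forcing even powers of x.
Checking where it meets the axes: it misses every integer gridline on the x-axis.
The integer polynomial consistent with all of this is the stated p.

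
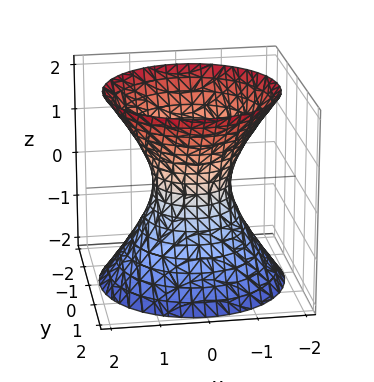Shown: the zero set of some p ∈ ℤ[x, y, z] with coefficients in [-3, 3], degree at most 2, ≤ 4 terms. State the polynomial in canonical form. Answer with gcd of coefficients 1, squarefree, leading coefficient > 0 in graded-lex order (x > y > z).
3*x^2 + 3*y^2 - 2*z^2 - 2

1. deg p = 2.
2. Symmetries: mirror symmetry z ↦ −z ⇒ only even powers of z; every cross-section ⟂ z is a circle, so x, y appear only via x² + y².
3. From the visible intercepts: a circular section at z = 2 has radius between 1 and 2; no z-intercept at any integer in the box.
4. Matching integer coefficients to the picture gives p.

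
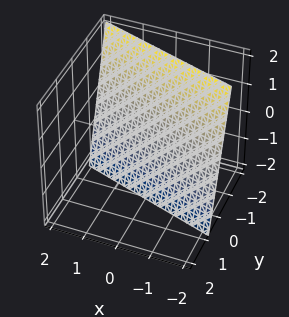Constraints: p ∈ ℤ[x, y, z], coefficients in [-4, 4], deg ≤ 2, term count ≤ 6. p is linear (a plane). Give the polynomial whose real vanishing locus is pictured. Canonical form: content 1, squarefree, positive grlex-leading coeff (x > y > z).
x + 3*y + z + 2

The degree is 1 — every cross-section is a straight line — this is a plane.
Observable constraints: one z-axis crossing is at z = -2; one x-axis crossing is at x = -2.
Putting this together gives p.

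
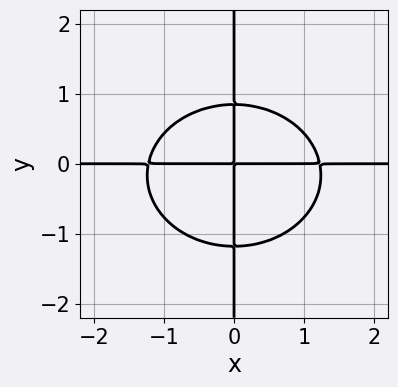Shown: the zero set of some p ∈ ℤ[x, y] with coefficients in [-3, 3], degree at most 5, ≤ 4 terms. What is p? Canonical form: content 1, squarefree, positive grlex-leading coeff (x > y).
deg p = 4. No degree-3 curve has this shape.
Against the integer gridlines: every point of the y-axis in the box is on the curve; the visible x-axis segment lies entirely on the curve.
Assembling these constraints gives the stated polynomial.

2*x^3*y + 3*x*y^3 + x*y^2 - 3*x*y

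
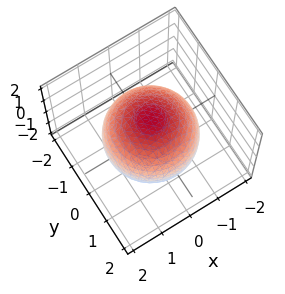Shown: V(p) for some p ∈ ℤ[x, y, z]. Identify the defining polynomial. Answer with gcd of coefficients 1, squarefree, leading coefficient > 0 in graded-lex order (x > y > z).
x^2 + y^2 + z^2 - 2

First, the degree is 2 — the shape is more complex than any degree-1 surface.
Next, symmetries: the z-axis is an axis of rotation, so x and y enter only as x² + y².
Next, observable constraints: a circular section at z = -1 has radius exactly 1.
Finally, these observations pin down the coefficients.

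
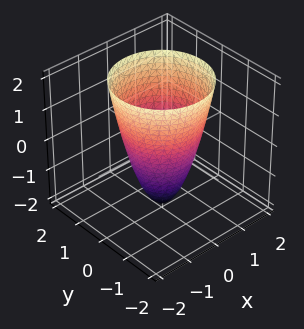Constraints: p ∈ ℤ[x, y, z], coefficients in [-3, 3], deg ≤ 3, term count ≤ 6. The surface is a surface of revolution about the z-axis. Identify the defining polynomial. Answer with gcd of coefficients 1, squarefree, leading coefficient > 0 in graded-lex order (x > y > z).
(a) deg p = 2. A generic line meets the surface in up to 2 points.
(b) Symmetries: rotational symmetry about the z-axis ⇒ p depends on x, y only through x² + y².
(c) Against the integer gridlines: the x-axis gridline crossings are at x ∈ {-1, 1}; a circular section at z = 2 has radius between 1 and 2; the y-axis gridline crossings are at y ∈ {-1, 1}; it crosses the z-axis at the gridline z = -2.
(d) Fitting integer coefficients to these (and the overall shape) gives p.

2*x^2 + 2*y^2 - z - 2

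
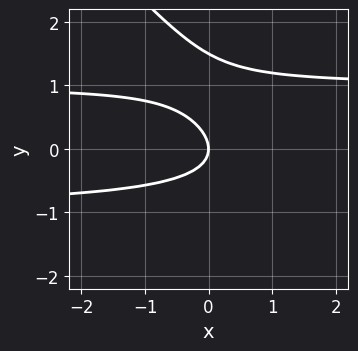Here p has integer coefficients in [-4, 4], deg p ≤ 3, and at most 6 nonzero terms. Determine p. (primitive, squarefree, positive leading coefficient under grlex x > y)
2*x*y^2 + 2*y^3 - 3*y^2 - 2*x

1. deg p = 3. A generic line meets the curve in up to 3 points.
2. From the visible intercepts: it crosses the x-axis at the gridline x = 0; one y-axis crossing is at y = 0.
3. Matching integer coefficients to the picture gives p.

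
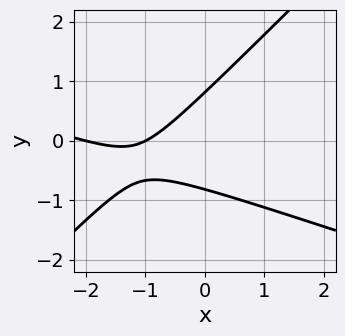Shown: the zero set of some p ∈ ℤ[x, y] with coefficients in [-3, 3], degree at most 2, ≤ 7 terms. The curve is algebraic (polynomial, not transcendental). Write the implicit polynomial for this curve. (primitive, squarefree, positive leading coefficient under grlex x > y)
x^2 + 2*x*y - 3*y^2 + 3*x + 2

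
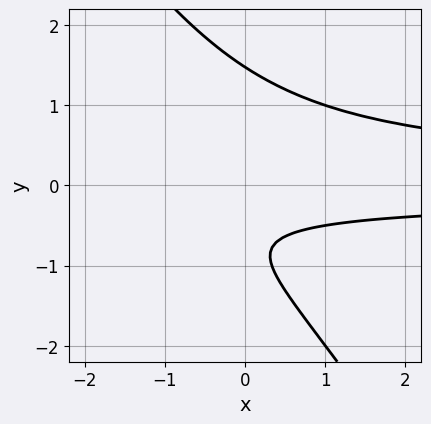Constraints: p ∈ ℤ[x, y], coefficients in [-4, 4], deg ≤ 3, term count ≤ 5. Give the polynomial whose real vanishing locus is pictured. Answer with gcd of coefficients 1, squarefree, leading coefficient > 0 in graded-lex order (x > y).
(a) The degree is 3 — a generic line meets the curve in up to 3 points.
(b) Against the integer gridlines: it misses every integer gridline on the x-axis.
(c) Fitting integer coefficients to these (and the overall shape) gives p.

3*x*y^2 + 2*y^3 - 3*y - 2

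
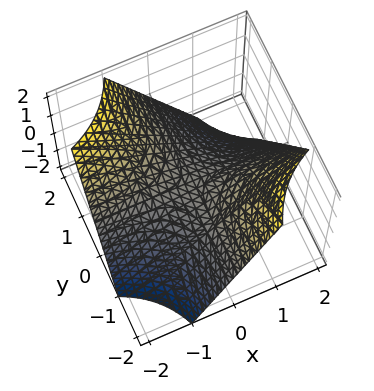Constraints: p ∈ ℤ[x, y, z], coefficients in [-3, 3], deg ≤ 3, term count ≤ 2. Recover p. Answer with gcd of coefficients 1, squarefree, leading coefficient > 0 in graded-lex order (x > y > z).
deg p = 2.
From the axis intercepts and sections: every point of the y-axis in the box is on the surface; it meets the z-axis at z = 0 (among the integer gridlines); the visible x-axis segment lies entirely on the surface.
Solving for integer coefficients yields p as stated.

x*y + z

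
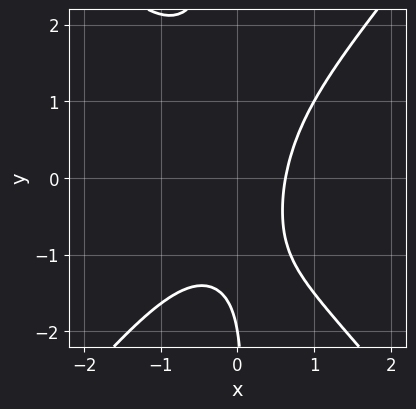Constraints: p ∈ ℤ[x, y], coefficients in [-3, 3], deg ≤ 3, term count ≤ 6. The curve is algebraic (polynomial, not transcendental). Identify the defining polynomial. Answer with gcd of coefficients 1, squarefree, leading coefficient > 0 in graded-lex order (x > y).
First, the degree is 3 — a generic line meets the curve in up to 3 points.
Then, observable constraints: one y-axis crossing is at y = -2.
Finally, matching integer coefficients to the picture gives p.

3*x^3 - 2*x*y^2 + 2*x - y - 2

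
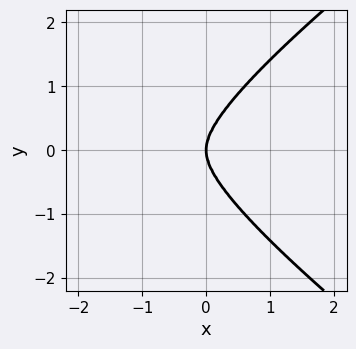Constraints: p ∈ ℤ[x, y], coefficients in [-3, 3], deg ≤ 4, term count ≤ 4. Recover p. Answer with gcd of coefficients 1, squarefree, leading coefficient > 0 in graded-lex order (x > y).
First, degree: the shape is more complex than any degree-3 curve, so deg p = 4.
Then, symmetries: it's symmetric under y → −y, forcing even powers of y.
Then, checking where it meets the axes: it crosses the y-axis at the gridline y = 0; it crosses the x-axis at the gridline x = 0.
Finally, assembling these constraints gives the stated polynomial.

x^2*y^2 - 2*y^4 + 2*x^3 + 2*x*y^2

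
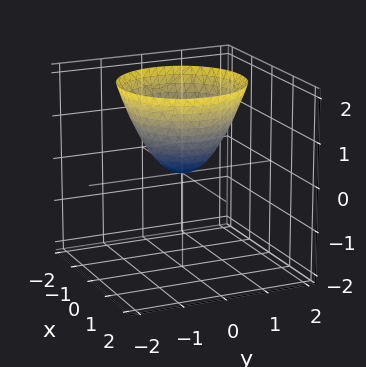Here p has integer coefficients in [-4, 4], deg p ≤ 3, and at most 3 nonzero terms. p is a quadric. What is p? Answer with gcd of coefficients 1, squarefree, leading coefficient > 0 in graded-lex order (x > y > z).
deg p = 2. A paraboloid; a quadric.
Symmetries: every cross-section ⟂ z is a circle, so x, y appear only via x² + y².
Against the integer gridlines: it crosses the y-axis at the gridline y = 0; a circular section at z = 2 has radius between 1 and 2; it crosses the z-axis at the gridline z = 0; one x-axis crossing is at x = 0.
Putting this together gives p.

x^2 + y^2 - z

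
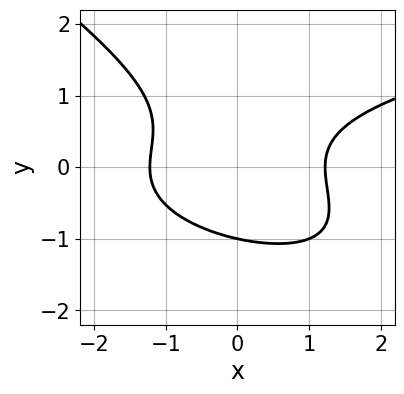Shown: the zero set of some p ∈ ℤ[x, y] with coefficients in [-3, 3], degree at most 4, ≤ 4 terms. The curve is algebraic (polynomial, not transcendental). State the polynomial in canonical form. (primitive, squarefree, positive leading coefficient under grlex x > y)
2*x*y^2 + 3*y^3 - 2*x^2 + 3

The degree is 3 — the shape is more complex than any degree-2 curve.
Against the integer gridlines: it crosses the y-axis at the gridline y = -1.
Solving for integer coefficients yields p as stated.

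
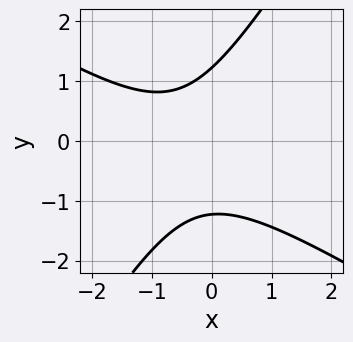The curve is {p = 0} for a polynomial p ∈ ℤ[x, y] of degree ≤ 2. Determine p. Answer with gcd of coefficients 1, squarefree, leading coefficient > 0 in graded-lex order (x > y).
(a) deg p = 2.
(b) Checking where it meets the axes: the curve avoids every integer x-axis point in the box.
(c) Putting this together gives p.

2*x^2 + 2*x*y - 2*y^2 + 2*x + 3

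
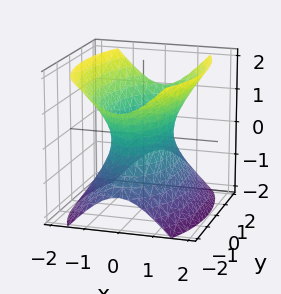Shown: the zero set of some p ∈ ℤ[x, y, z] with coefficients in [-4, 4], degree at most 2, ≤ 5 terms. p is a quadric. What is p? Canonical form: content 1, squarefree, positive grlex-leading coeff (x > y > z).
Degree: an hourglass — one-sheet hyperboloid; a quadric, so deg p = 2.
Symmetries: it's symmetric under y → −y, forcing even powers of y; the x ↦ −x reflection is a symmetry, so x appears only in even powers; mirror symmetry z ↦ −z ⇒ only even powers of z.
Reading off the gridlines: no z-intercept at any integer in the box.
These observations pin down the coefficients.

3*x^2 + y^2 - 2*z^2 - 2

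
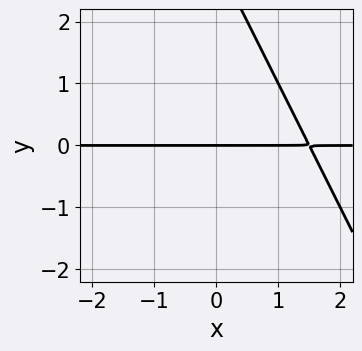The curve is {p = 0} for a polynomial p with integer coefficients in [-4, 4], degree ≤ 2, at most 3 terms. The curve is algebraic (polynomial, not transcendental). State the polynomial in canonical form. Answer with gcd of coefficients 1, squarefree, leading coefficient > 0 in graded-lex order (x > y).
1. The degree is 2 — a generic line meets the curve in up to 2 points.
2. Against the integer gridlines: the visible x-axis segment lies entirely on the curve; it meets the y-axis at y = 0 (among the integer gridlines).
3. These observations pin down the coefficients.

2*x*y + y^2 - 3*y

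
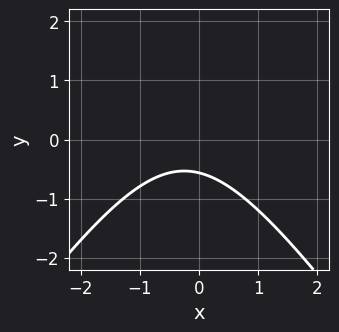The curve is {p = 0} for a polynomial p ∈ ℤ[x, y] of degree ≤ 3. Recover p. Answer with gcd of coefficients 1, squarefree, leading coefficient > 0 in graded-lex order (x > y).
2*x^2 - y^2 + x + 3*y + 2

(a) deg p = 2. No degree-1 curve has this shape.
(b) Against the integer gridlines: it misses every integer gridline on the x-axis.
(c) Matching integer coefficients to the picture gives p.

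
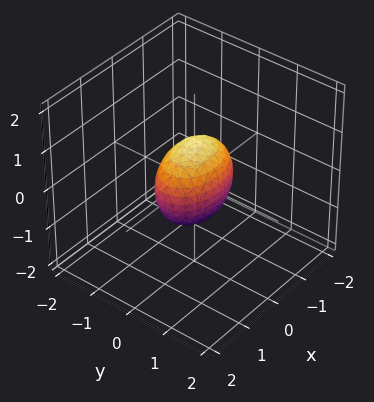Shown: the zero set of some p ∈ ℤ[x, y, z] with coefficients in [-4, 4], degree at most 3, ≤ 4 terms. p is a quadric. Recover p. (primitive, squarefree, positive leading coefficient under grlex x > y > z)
1. The degree is 2 — bounded and convex; a quadric.
2. Symmetries: it's symmetric under z → −z, forcing even powers of z; it's symmetric under x → −x, forcing even powers of x; the y ↦ −y reflection is a symmetry, so y appears only in even powers.
3. Checking where it meets the axes: among the integer gridlines, it crosses the x-axis at x ∈ {-1, 1}; among the integer gridlines, it crosses the z-axis at z ∈ {-1, 1}.
4. Together with the visible shape, these determine p as stated.

x^2 + 2*y^2 + z^2 - 1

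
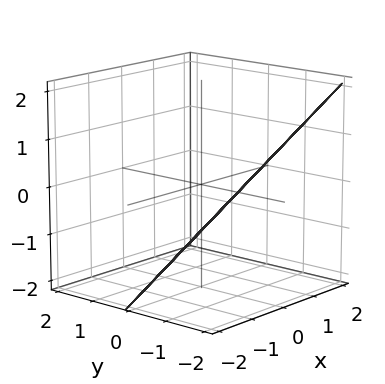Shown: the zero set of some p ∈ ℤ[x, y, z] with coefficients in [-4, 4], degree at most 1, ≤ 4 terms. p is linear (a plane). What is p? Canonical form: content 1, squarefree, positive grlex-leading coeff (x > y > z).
First, the degree is 1 — the surface is flat (a plane).
Then, reading off the gridlines: one y-axis crossing is at y = -1; it crosses the z-axis at the gridline z = -1.
Finally, matching integer coefficients to the picture gives p. Check: (2, 0, 0) on the x-axis lies on the surface, and p(2, 0, 0) = 0. ✓

x - 2*y - 2*z - 2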